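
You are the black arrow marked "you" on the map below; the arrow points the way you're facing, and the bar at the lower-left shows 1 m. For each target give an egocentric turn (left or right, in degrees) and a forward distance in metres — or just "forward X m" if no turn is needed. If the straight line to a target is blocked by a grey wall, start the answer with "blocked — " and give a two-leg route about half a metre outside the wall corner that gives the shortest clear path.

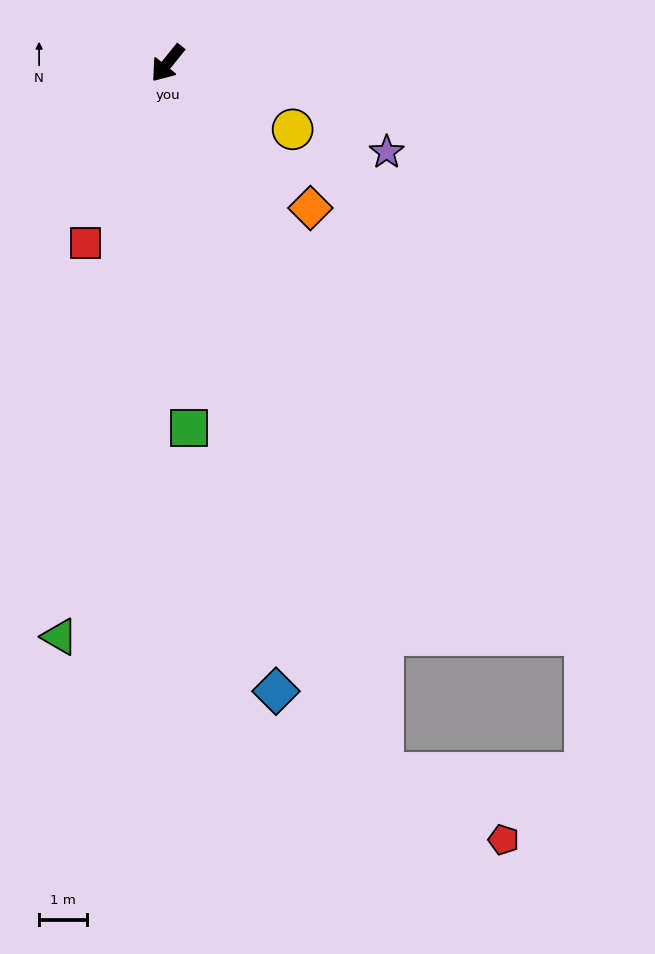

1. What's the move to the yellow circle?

turn left 101°, forward 3.0 m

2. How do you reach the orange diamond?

turn left 84°, forward 4.3 m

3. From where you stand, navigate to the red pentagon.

blocked — turn left 56°, forward 15.6 m, then turn left 44°, forward 2.9 m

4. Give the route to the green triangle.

turn left 28°, forward 12.3 m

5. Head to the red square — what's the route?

turn left 14°, forward 4.2 m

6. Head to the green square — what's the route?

turn left 42°, forward 7.7 m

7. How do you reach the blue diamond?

turn left 49°, forward 13.4 m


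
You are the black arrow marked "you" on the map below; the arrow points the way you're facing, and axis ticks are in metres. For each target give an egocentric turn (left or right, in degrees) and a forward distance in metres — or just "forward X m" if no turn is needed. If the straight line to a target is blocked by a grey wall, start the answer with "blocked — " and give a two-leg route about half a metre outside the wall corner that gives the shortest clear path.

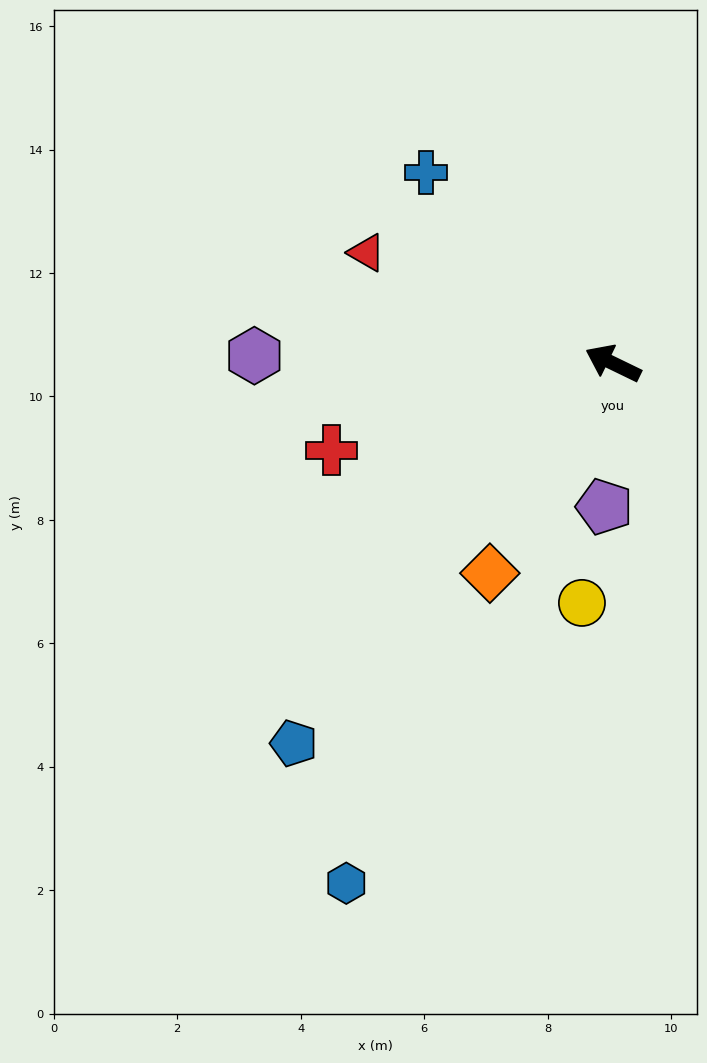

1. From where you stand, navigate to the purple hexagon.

turn left 25°, forward 5.8 m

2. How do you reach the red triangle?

forward 4.4 m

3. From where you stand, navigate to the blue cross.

turn right 20°, forward 4.3 m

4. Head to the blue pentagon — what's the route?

turn left 76°, forward 8.0 m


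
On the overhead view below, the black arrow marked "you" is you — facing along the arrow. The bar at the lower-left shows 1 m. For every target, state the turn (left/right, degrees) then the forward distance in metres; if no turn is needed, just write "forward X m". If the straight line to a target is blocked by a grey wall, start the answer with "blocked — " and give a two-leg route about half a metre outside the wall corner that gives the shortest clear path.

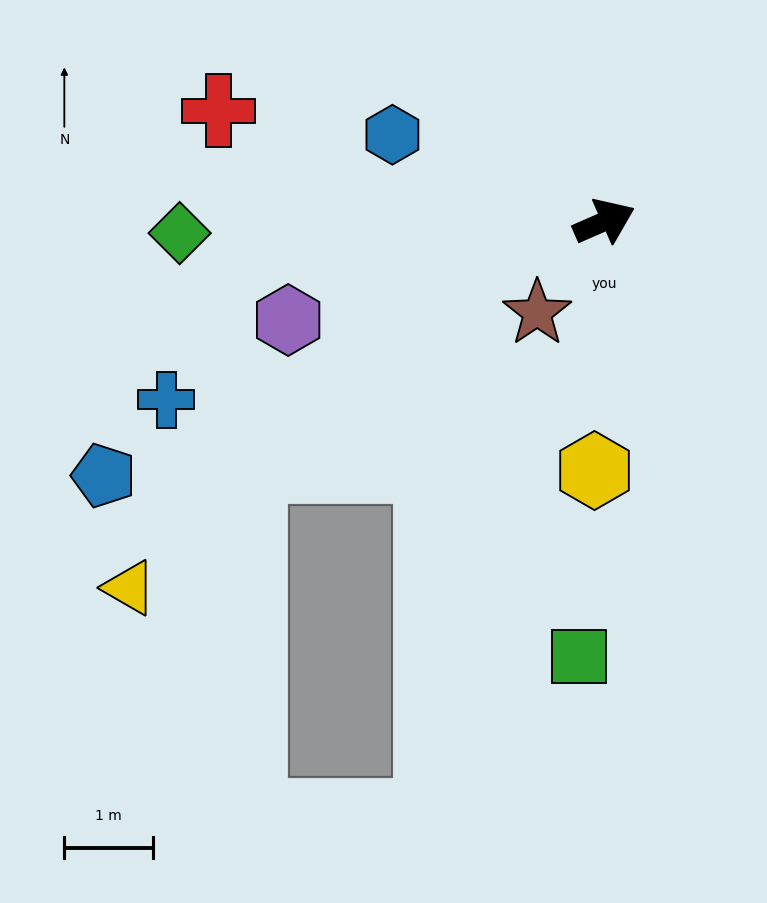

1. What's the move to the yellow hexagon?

turn right 116°, forward 2.8 m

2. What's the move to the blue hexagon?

turn left 134°, forward 2.6 m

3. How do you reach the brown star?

turn right 150°, forward 1.3 m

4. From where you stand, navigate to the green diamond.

turn left 158°, forward 4.8 m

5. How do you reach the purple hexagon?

turn left 174°, forward 3.7 m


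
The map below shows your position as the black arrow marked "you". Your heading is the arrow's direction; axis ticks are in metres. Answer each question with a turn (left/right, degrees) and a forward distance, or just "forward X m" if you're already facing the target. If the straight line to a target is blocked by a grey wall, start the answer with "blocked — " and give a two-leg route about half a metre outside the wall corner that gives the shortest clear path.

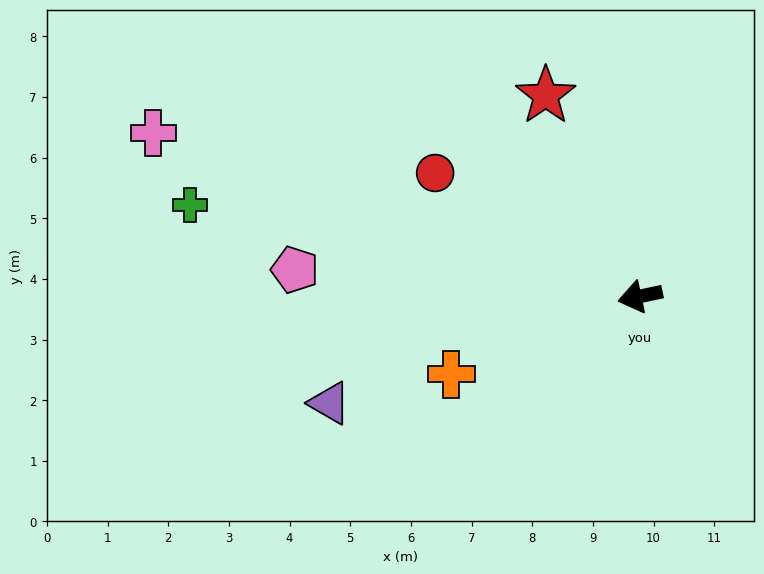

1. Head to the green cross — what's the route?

turn right 23°, forward 7.6 m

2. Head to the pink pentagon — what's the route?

turn right 16°, forward 5.7 m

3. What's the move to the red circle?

turn right 43°, forward 3.9 m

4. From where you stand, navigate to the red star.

turn right 77°, forward 3.7 m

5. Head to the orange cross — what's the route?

turn left 10°, forward 3.4 m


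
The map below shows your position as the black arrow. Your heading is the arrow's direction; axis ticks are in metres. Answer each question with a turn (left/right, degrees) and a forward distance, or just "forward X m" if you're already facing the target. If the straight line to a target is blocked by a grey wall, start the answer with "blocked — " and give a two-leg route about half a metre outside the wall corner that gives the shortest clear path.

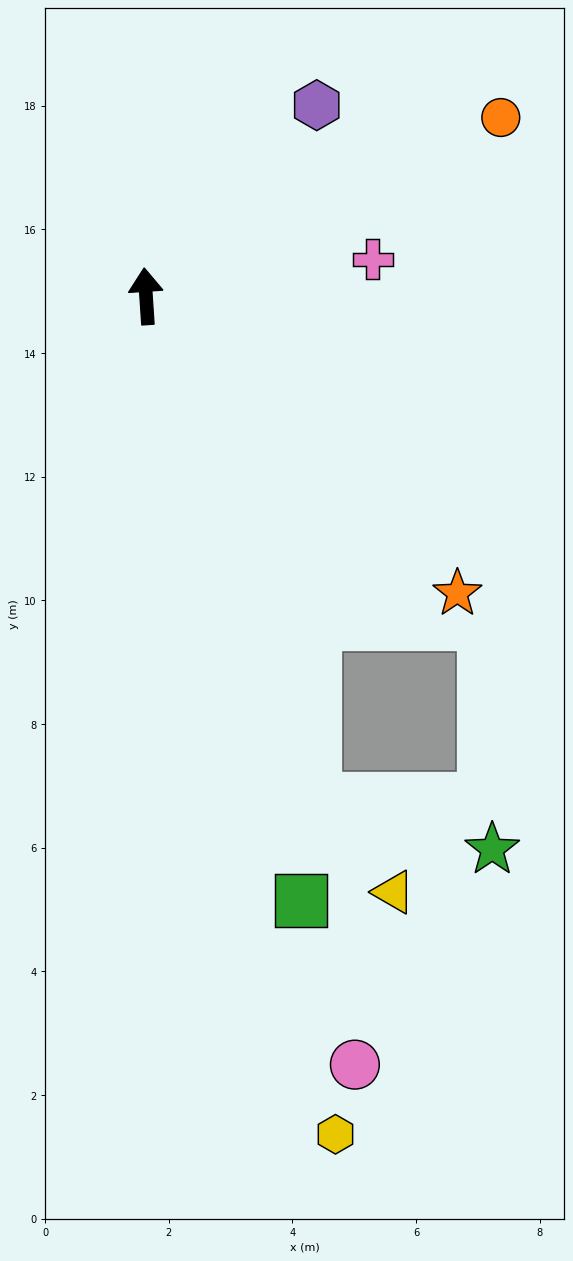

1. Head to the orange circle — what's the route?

turn right 67°, forward 6.4 m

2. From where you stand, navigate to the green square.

turn right 169°, forward 10.1 m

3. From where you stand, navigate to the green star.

blocked — turn right 165°, forward 8.6 m, then turn left 55°, forward 3.0 m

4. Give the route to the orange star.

turn right 137°, forward 7.0 m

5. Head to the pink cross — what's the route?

turn right 85°, forward 3.7 m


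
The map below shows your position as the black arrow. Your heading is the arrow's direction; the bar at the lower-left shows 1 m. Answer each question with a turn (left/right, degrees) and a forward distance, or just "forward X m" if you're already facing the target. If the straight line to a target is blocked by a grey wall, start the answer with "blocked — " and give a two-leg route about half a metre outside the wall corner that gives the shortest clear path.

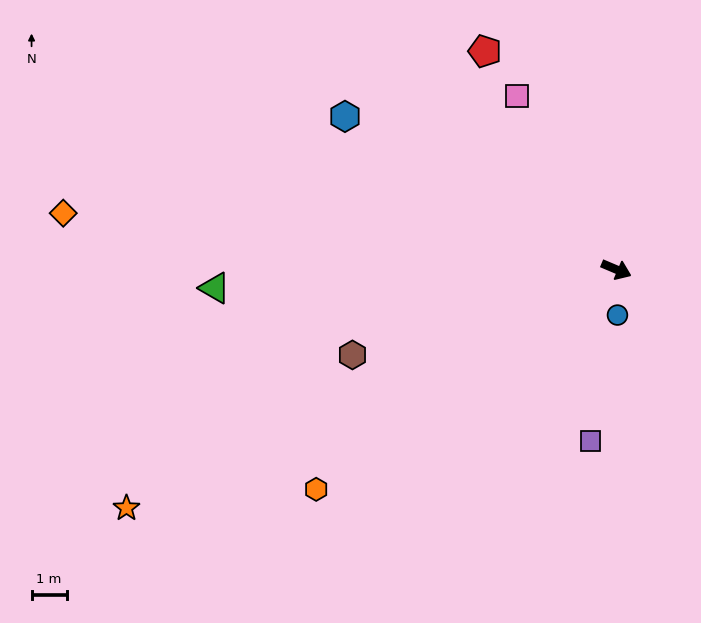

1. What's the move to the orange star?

turn right 131°, forward 15.5 m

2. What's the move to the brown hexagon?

turn right 139°, forward 7.9 m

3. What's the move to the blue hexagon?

turn left 173°, forward 8.9 m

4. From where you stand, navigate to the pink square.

turn left 143°, forward 5.7 m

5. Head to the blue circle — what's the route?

turn right 66°, forward 1.3 m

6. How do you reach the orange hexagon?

turn right 121°, forward 10.6 m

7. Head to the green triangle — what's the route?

turn right 154°, forward 11.5 m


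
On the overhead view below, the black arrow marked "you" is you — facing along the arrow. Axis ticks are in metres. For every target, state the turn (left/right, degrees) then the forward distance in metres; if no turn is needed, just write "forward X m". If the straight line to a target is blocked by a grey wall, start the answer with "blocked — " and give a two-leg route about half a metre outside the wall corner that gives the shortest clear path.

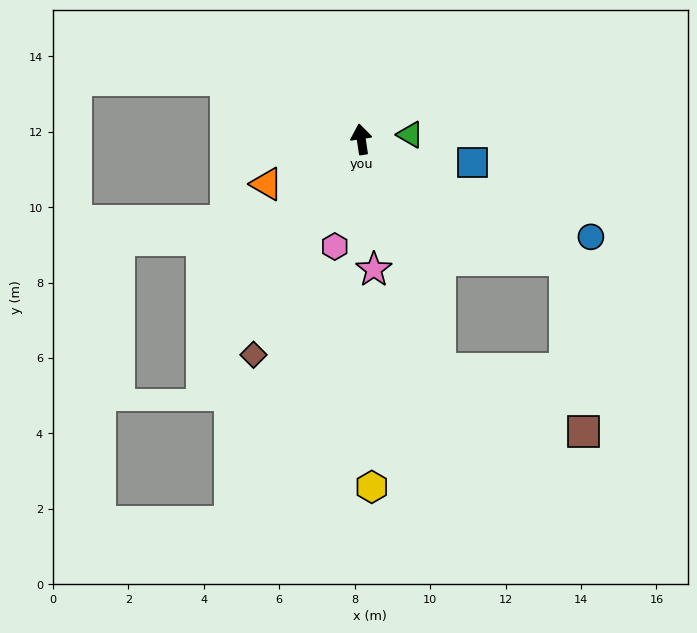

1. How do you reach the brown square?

blocked — turn right 170°, forward 6.4 m, then turn left 48°, forward 4.2 m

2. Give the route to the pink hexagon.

turn left 158°, forward 2.9 m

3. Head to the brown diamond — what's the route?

turn left 145°, forward 6.4 m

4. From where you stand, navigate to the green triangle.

turn right 93°, forward 1.3 m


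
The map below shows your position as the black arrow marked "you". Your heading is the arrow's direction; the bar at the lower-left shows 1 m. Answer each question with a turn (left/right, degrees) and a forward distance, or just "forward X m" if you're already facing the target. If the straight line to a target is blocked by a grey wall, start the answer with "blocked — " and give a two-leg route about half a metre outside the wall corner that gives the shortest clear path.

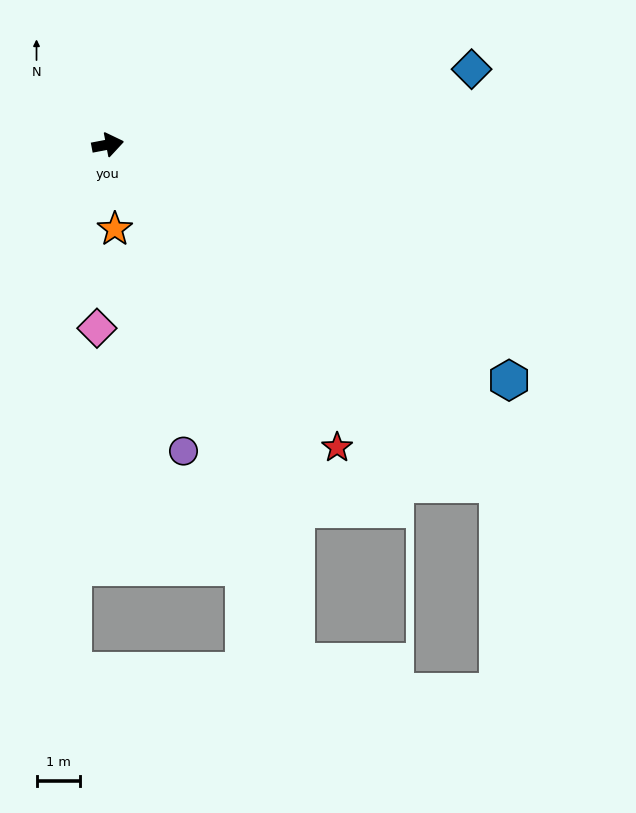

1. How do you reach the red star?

turn right 64°, forward 8.7 m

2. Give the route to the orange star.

turn right 96°, forward 1.9 m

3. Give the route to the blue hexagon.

turn right 41°, forward 10.6 m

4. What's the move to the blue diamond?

forward 8.5 m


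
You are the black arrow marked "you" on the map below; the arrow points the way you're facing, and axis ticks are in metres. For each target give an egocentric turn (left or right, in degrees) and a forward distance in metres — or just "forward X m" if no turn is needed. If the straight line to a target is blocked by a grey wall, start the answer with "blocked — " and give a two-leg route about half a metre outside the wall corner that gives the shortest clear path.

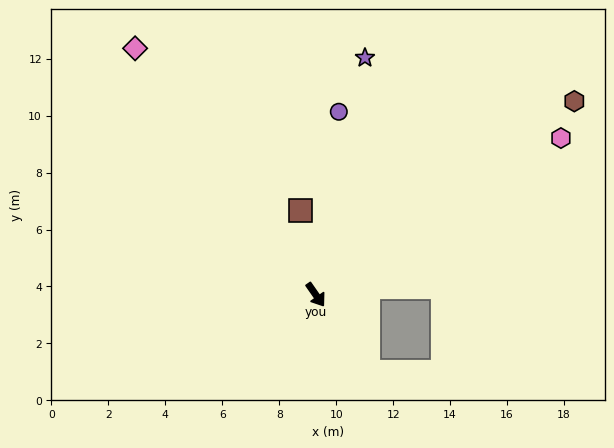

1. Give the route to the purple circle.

turn left 138°, forward 6.5 m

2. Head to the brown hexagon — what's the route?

turn left 92°, forward 11.3 m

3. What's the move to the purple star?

turn left 133°, forward 8.5 m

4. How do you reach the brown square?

turn left 155°, forward 3.0 m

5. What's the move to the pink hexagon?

turn left 88°, forward 10.2 m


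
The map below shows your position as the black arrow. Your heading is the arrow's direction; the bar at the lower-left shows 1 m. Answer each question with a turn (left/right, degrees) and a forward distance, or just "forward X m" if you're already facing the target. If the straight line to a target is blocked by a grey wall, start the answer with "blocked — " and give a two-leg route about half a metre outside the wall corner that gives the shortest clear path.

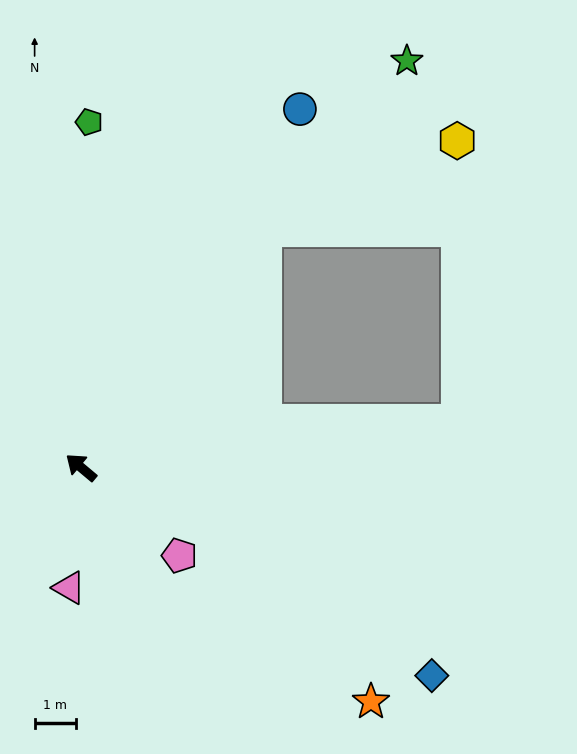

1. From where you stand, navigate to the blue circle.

turn right 81°, forward 10.2 m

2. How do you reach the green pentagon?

turn right 51°, forward 8.4 m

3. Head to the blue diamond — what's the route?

turn right 171°, forward 9.9 m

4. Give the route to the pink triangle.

turn left 124°, forward 2.9 m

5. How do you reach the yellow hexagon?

blocked — turn right 88°, forward 7.3 m, then turn right 27°, forward 5.2 m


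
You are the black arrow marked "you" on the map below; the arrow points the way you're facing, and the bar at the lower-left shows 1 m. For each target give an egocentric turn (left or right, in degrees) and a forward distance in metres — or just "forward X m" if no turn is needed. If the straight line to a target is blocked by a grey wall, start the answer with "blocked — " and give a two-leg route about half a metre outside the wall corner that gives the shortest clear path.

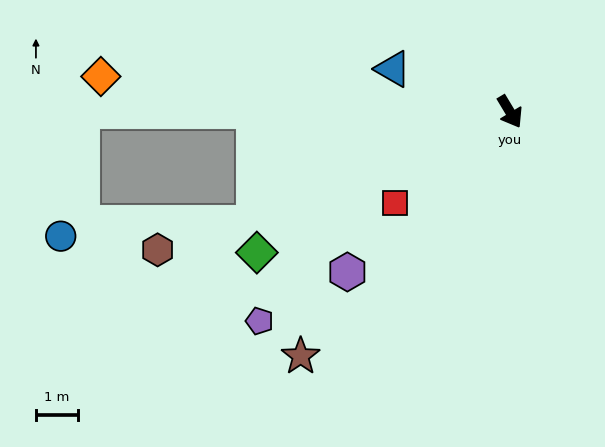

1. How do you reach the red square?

turn right 83°, forward 3.5 m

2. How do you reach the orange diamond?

turn right 126°, forward 9.7 m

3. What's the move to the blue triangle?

turn right 141°, forward 2.9 m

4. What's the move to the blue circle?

blocked — turn right 121°, forward 10.1 m, then turn left 80°, forward 3.0 m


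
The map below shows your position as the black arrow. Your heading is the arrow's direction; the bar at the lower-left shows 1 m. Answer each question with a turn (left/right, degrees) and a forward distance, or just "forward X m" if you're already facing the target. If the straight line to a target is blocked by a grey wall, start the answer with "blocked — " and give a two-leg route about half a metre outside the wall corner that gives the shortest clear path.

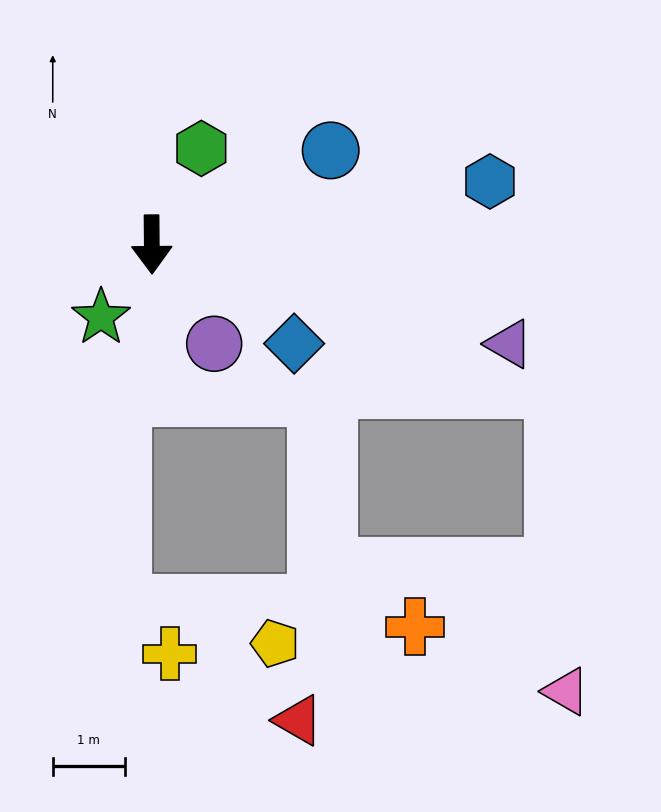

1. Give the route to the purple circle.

turn left 32°, forward 1.6 m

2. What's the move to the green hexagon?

turn left 152°, forward 1.5 m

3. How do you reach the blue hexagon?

turn left 100°, forward 4.8 m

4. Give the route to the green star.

turn right 35°, forward 1.2 m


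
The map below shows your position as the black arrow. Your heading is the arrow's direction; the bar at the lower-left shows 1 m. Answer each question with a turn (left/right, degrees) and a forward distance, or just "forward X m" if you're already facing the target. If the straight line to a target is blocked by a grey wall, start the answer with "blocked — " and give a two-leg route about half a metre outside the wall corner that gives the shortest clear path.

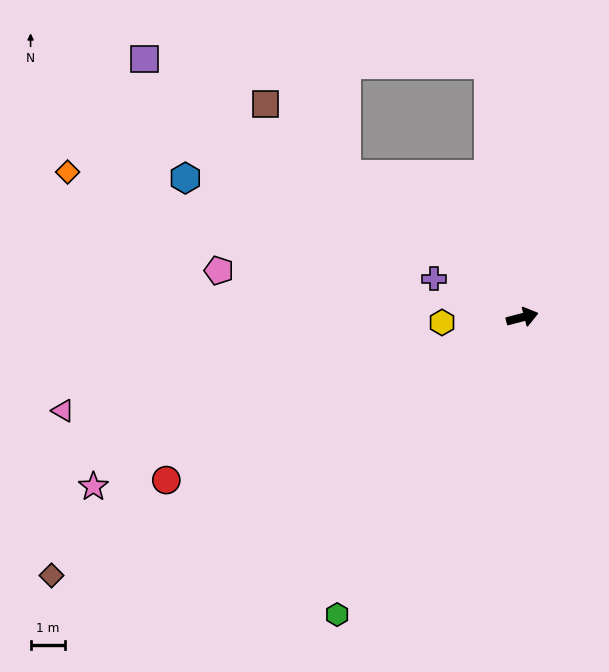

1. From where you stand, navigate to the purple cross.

turn left 142°, forward 2.8 m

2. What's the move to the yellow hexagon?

turn left 169°, forward 2.3 m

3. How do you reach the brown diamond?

turn right 166°, forward 15.4 m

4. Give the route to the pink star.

turn right 173°, forward 13.3 m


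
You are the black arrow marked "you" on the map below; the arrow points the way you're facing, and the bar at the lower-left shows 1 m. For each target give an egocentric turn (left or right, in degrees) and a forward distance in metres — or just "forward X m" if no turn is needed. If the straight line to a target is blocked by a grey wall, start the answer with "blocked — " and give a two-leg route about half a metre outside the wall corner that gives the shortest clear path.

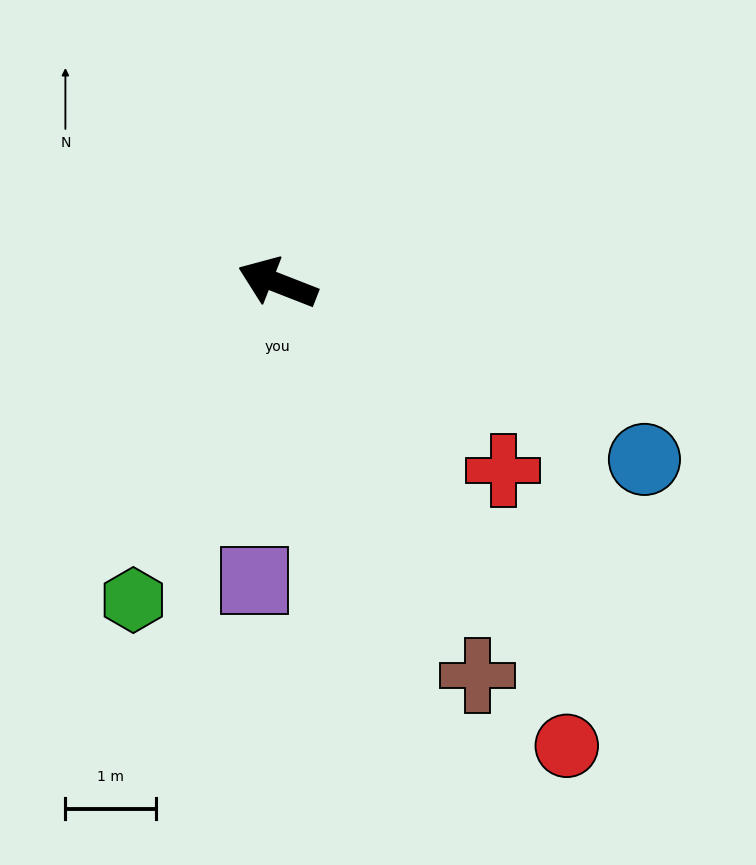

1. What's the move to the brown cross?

turn left 138°, forward 4.9 m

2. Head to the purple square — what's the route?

turn left 107°, forward 3.3 m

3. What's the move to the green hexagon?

turn left 87°, forward 3.9 m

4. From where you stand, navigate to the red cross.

turn left 162°, forward 3.2 m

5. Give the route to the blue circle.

turn left 176°, forward 4.5 m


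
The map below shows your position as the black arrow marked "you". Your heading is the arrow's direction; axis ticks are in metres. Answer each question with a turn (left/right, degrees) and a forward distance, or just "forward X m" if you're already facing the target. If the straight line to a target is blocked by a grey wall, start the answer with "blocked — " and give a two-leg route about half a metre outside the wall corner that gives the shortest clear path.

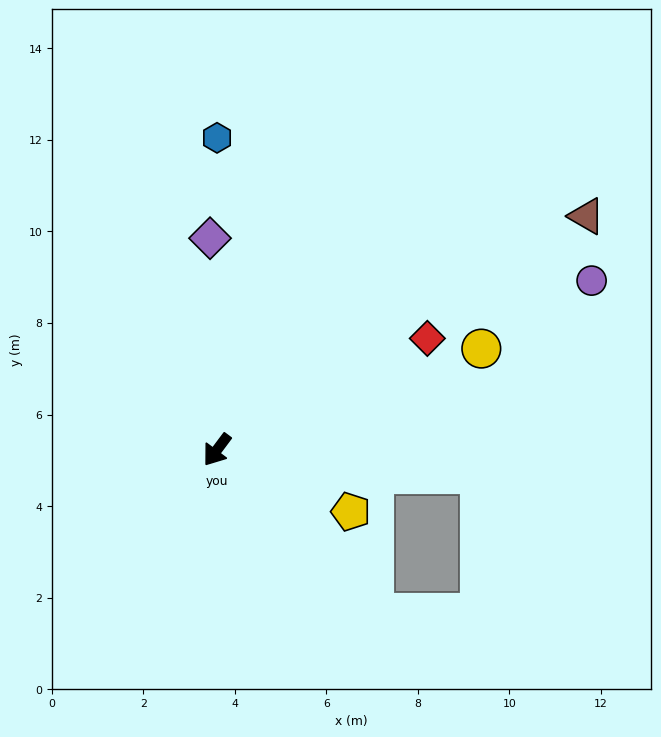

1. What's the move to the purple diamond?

turn right 141°, forward 4.6 m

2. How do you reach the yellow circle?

turn left 148°, forward 6.2 m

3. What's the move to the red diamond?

turn left 155°, forward 5.2 m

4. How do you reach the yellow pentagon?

turn left 102°, forward 3.2 m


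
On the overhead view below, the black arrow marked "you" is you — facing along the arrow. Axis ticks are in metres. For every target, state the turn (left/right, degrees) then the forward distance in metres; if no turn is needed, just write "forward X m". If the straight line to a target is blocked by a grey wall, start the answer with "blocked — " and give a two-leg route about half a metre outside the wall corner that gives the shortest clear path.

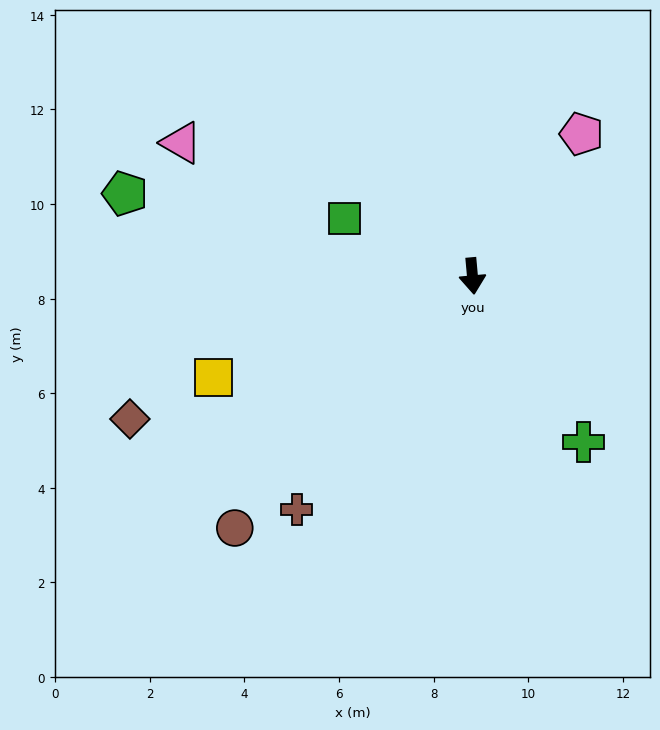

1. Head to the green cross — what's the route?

turn left 29°, forward 4.2 m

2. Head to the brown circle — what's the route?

turn right 48°, forward 7.3 m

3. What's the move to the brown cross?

turn right 42°, forward 6.2 m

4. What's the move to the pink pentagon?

turn left 137°, forward 3.8 m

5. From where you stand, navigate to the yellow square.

turn right 74°, forward 5.9 m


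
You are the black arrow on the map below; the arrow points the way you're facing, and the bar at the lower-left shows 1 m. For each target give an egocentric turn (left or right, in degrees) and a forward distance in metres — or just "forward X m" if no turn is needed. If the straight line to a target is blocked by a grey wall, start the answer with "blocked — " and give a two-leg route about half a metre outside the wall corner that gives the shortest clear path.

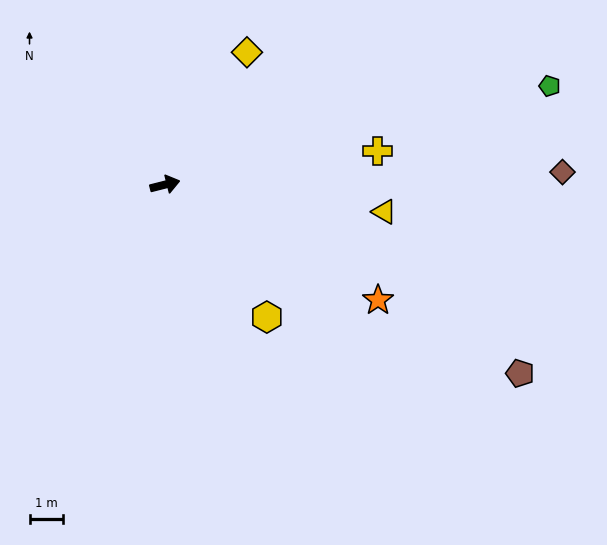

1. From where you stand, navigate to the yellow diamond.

turn left 44°, forward 4.6 m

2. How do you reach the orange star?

turn right 43°, forward 7.2 m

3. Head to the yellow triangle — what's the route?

turn right 21°, forward 6.6 m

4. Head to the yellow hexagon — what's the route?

turn right 67°, forward 5.0 m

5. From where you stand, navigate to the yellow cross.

turn right 5°, forward 6.4 m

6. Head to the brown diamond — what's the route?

turn right 12°, forward 11.8 m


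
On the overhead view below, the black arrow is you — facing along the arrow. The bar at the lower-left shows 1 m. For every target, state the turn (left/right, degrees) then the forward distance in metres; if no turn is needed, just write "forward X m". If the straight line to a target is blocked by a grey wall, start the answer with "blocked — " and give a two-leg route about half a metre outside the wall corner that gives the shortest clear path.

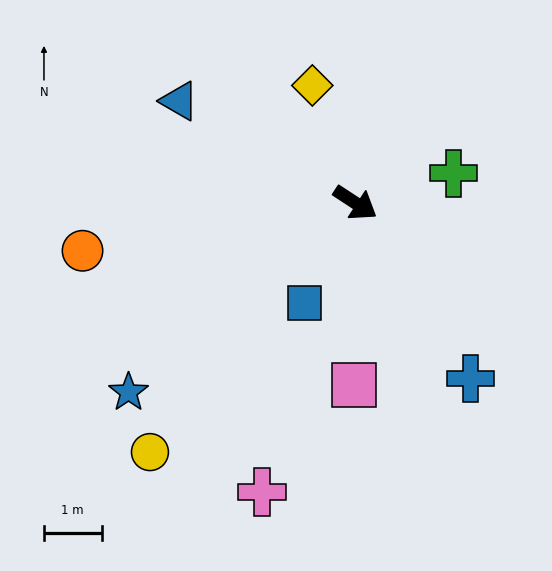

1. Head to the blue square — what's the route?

turn right 84°, forward 1.9 m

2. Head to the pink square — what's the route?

turn right 57°, forward 3.2 m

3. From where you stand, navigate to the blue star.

turn right 107°, forward 5.1 m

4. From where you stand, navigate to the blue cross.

turn right 24°, forward 3.6 m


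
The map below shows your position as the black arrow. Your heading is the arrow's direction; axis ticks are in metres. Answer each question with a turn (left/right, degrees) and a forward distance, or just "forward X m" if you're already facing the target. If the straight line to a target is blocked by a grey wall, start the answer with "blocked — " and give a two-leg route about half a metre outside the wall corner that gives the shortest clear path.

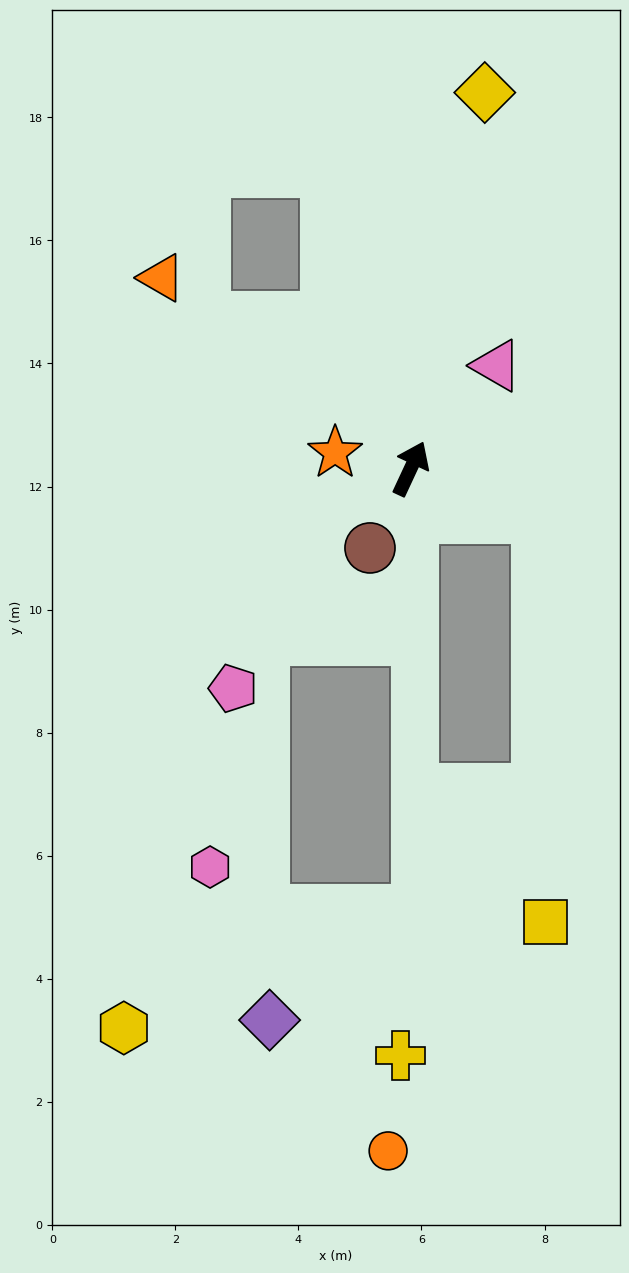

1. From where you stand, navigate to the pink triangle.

turn right 15°, forward 2.2 m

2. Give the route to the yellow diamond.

turn left 14°, forward 6.2 m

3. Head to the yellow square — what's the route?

blocked — turn right 86°, forward 2.2 m, then turn right 68°, forward 6.6 m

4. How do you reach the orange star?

turn left 103°, forward 1.3 m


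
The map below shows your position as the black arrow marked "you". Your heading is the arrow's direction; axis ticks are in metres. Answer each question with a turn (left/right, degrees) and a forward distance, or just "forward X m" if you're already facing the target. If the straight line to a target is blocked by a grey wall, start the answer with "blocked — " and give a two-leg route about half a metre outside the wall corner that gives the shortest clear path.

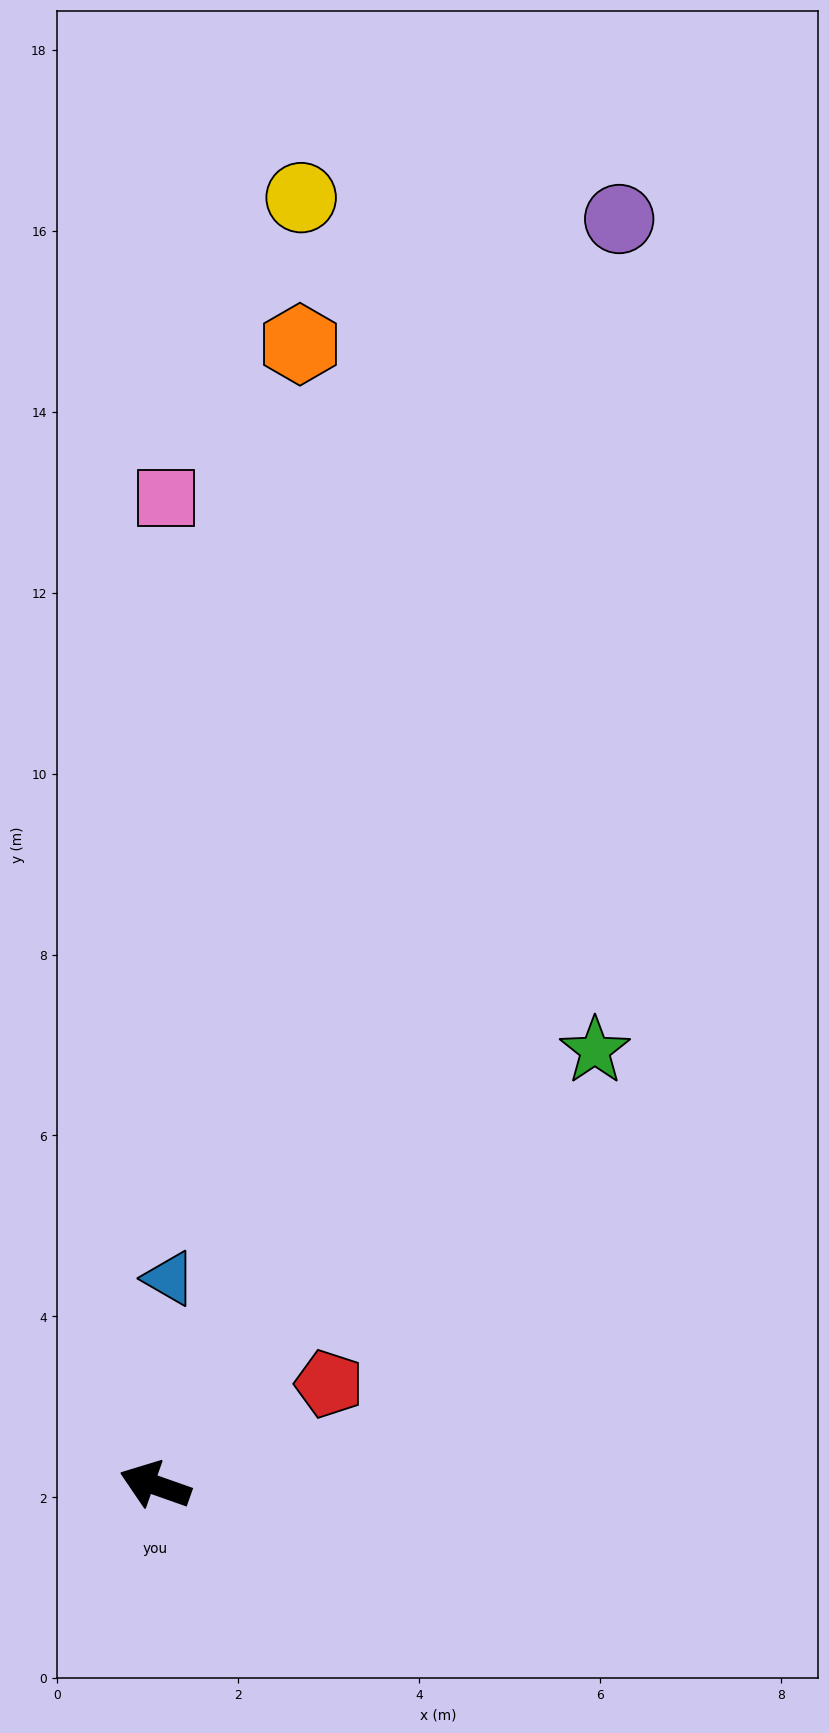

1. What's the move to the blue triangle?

turn right 74°, forward 2.3 m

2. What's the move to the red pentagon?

turn right 130°, forward 2.2 m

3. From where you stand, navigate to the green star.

turn right 116°, forward 6.8 m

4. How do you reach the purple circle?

turn right 91°, forward 14.9 m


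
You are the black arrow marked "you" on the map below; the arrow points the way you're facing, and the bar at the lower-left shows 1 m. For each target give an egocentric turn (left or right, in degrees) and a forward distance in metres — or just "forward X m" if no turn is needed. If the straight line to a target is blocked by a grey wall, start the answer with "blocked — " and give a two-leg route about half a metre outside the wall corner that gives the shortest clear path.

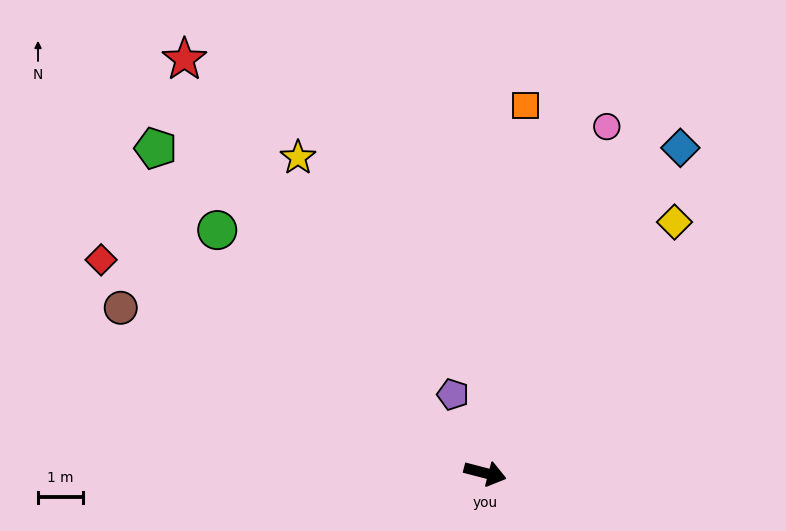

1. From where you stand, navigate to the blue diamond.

turn left 74°, forward 8.4 m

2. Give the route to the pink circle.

turn left 85°, forward 8.2 m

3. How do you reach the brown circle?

turn left 170°, forward 8.9 m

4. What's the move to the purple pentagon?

turn left 127°, forward 1.9 m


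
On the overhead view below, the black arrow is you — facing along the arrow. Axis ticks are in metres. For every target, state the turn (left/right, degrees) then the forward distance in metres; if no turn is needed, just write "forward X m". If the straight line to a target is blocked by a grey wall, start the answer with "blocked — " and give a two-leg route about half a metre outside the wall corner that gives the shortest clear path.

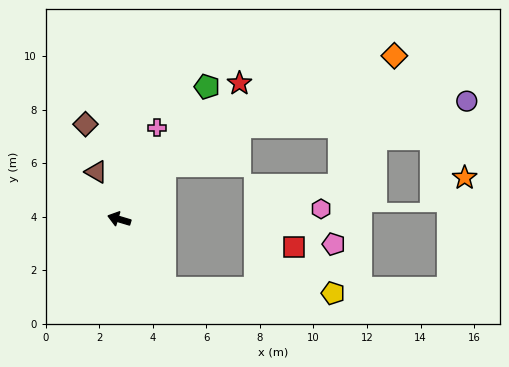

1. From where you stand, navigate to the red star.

turn right 115°, forward 6.8 m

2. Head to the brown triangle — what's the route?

turn right 48°, forward 2.0 m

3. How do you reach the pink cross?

turn right 96°, forward 3.7 m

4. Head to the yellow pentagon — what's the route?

blocked — turn left 140°, forward 3.1 m, then turn left 55°, forward 6.3 m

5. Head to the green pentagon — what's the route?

turn right 107°, forward 5.9 m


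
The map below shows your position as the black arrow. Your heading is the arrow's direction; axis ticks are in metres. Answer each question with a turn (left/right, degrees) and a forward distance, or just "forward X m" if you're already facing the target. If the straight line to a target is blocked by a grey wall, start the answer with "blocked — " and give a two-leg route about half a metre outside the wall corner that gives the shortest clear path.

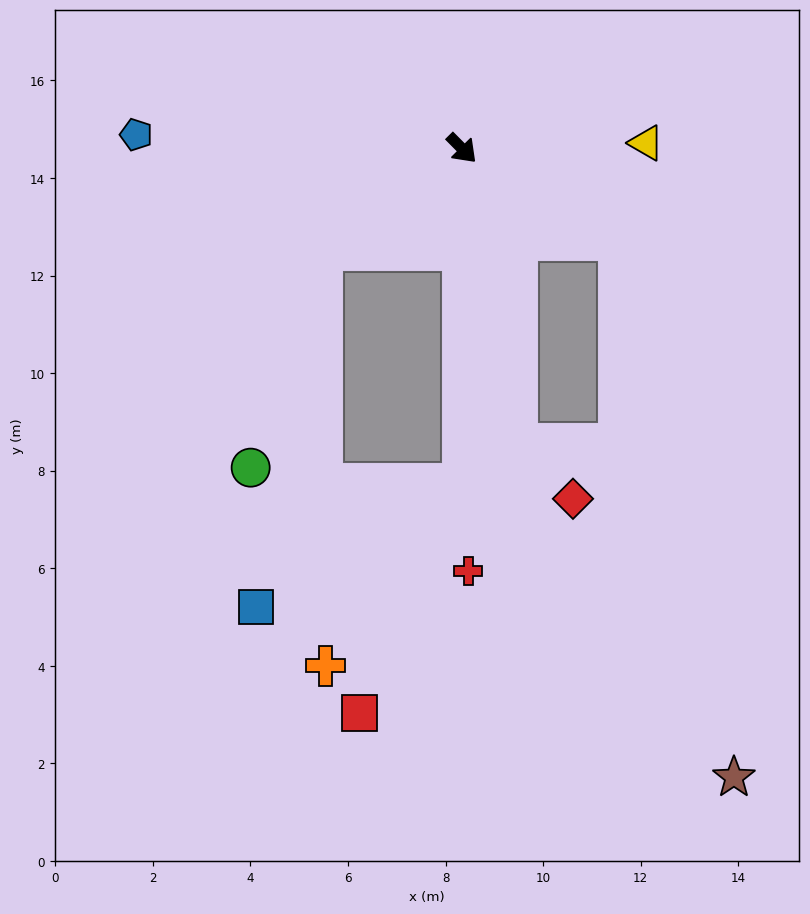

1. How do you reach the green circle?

blocked — turn right 99°, forward 3.6 m, then turn left 36°, forward 4.7 m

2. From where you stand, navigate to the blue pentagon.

turn right 137°, forward 6.7 m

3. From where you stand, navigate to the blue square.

blocked — turn right 99°, forward 3.6 m, then turn left 44°, forward 7.4 m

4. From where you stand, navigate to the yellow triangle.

turn left 47°, forward 3.8 m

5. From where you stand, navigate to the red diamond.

blocked — turn right 34°, forward 6.2 m, then turn left 35°, forward 1.6 m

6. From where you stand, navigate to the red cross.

turn right 44°, forward 8.7 m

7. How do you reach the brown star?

blocked — turn left 15°, forward 3.7 m, then turn right 48°, forward 11.3 m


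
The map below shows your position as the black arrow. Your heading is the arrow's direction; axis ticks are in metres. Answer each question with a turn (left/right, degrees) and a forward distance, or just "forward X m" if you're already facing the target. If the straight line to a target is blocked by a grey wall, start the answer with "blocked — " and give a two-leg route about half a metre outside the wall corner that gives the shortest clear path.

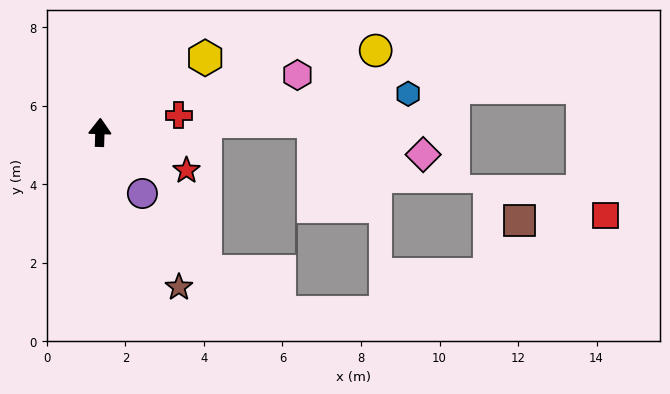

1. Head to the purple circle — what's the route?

turn right 143°, forward 1.9 m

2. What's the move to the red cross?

turn right 76°, forward 2.1 m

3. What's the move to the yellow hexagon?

turn right 53°, forward 3.3 m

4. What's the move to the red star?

turn right 112°, forward 2.4 m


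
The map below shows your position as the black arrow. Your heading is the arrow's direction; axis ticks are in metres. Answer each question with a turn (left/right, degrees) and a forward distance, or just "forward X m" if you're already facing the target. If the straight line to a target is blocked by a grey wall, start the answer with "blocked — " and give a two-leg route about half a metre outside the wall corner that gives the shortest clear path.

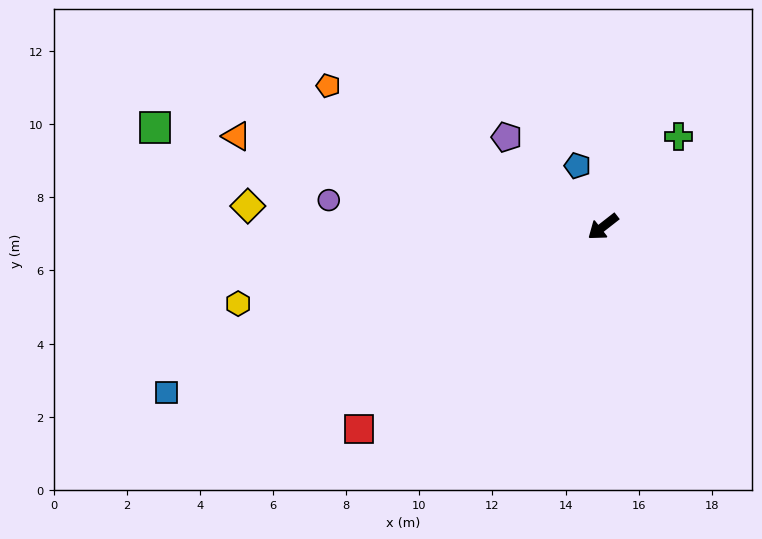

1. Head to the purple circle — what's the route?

turn right 44°, forward 7.5 m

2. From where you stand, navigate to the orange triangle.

turn right 52°, forward 10.3 m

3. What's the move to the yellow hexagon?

turn right 26°, forward 10.2 m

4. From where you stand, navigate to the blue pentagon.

turn right 105°, forward 1.8 m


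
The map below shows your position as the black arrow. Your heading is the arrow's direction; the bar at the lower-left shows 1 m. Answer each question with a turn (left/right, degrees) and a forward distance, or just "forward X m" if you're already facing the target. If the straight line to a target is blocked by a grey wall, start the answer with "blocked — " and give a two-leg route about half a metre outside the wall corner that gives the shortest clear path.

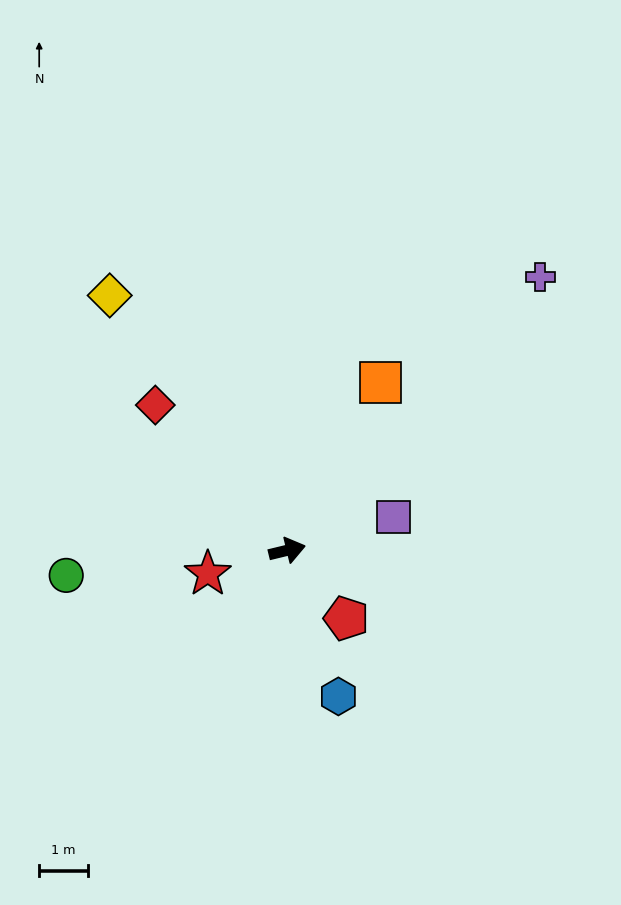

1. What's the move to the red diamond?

turn left 119°, forward 4.1 m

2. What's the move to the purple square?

turn left 4°, forward 2.3 m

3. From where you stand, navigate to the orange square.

turn left 47°, forward 4.0 m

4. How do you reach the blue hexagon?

turn right 84°, forward 3.2 m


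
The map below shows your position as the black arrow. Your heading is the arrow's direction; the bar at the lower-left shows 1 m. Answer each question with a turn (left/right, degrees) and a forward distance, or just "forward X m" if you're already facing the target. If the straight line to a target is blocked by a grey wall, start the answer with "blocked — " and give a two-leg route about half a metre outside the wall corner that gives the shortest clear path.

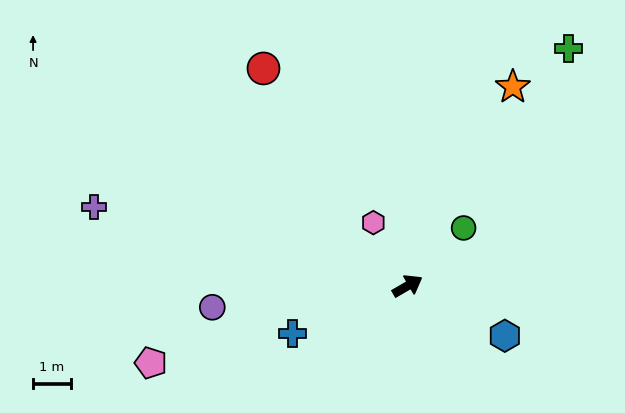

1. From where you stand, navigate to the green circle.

turn left 16°, forward 2.1 m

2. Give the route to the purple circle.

turn left 156°, forward 5.2 m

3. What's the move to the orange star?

turn left 32°, forward 6.0 m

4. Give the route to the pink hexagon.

turn left 88°, forward 1.9 m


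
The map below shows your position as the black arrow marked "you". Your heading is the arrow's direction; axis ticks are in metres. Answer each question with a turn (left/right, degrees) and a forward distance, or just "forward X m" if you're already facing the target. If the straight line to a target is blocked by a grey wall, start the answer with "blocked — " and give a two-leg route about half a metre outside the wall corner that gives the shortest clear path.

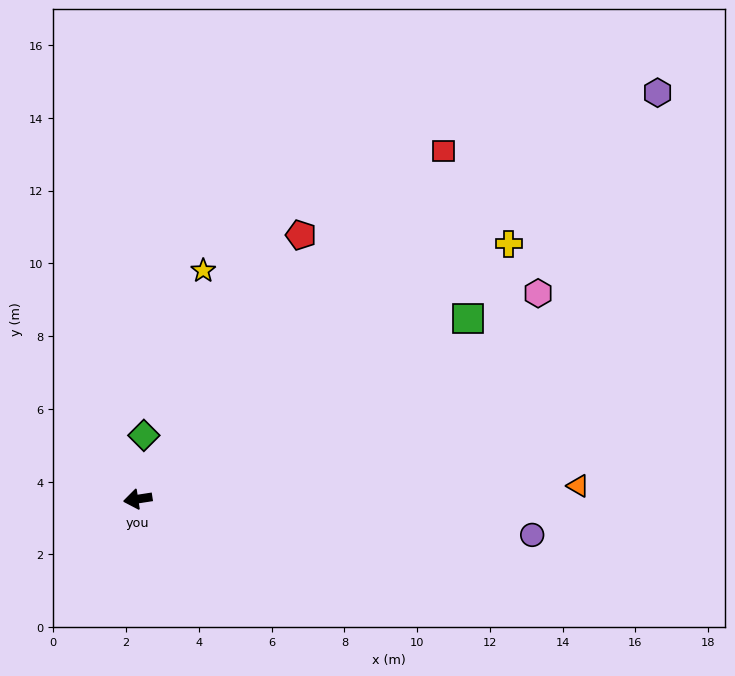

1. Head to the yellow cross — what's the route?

turn right 154°, forward 12.4 m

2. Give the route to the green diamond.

turn right 104°, forward 1.8 m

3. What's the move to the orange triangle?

turn left 173°, forward 12.1 m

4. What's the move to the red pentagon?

turn right 131°, forward 8.5 m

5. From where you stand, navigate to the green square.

turn right 160°, forward 10.3 m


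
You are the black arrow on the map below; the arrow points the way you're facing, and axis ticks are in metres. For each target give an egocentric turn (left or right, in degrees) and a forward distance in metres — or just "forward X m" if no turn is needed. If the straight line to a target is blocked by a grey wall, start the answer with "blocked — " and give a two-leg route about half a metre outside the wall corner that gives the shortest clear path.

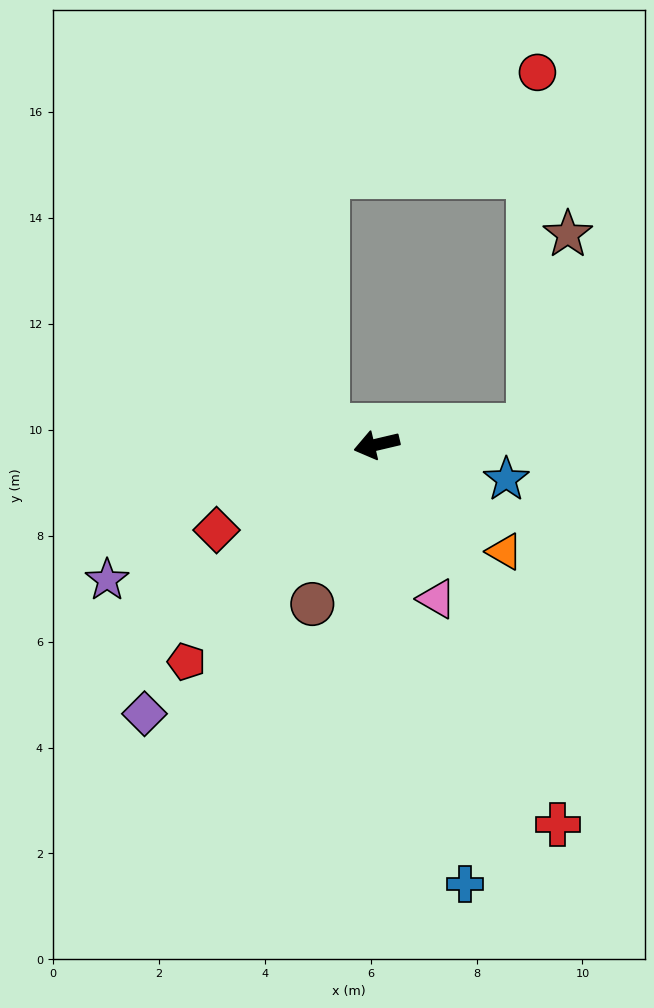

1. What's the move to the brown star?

blocked — turn left 174°, forward 2.9 m, then turn left 71°, forward 3.7 m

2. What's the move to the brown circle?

turn left 55°, forward 3.2 m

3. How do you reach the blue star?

turn left 152°, forward 2.5 m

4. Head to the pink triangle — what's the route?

turn left 98°, forward 3.1 m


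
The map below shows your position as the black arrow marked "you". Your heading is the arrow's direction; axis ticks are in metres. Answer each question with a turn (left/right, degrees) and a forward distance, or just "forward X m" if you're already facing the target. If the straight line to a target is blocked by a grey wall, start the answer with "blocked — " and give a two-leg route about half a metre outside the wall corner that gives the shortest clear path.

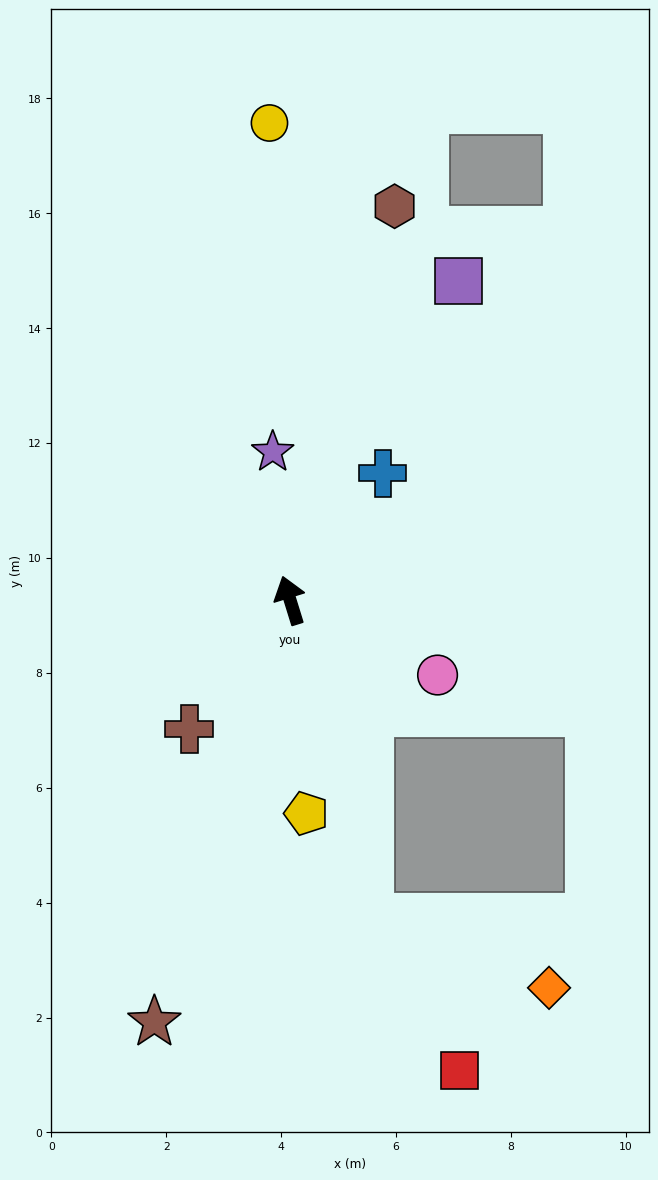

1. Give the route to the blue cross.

turn right 53°, forward 2.7 m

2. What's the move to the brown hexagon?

turn right 32°, forward 7.1 m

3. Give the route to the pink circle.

turn right 134°, forward 2.9 m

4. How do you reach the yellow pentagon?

turn left 167°, forward 3.7 m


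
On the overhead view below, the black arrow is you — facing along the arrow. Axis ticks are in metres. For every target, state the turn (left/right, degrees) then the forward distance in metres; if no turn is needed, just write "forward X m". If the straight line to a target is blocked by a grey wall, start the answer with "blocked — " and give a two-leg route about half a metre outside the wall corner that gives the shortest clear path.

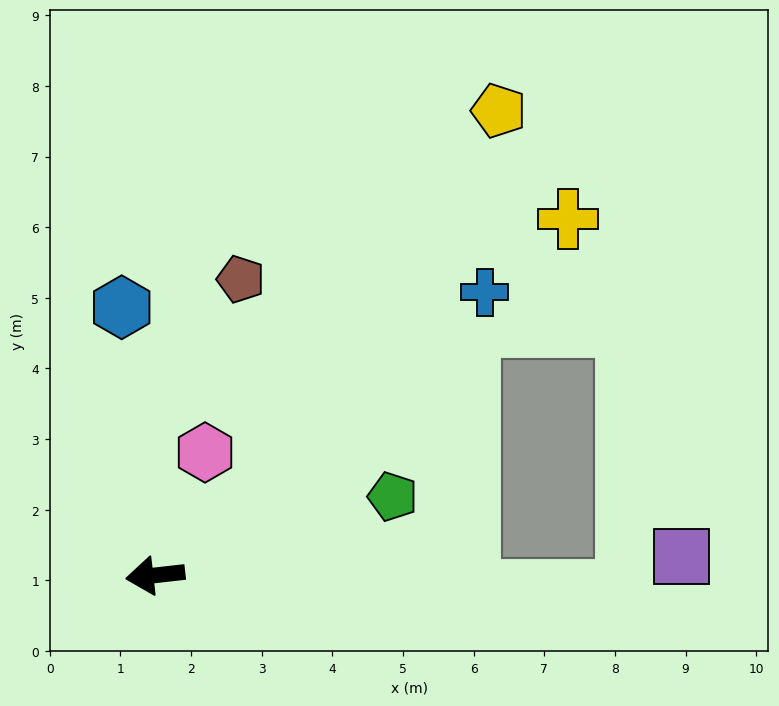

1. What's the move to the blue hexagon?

turn right 89°, forward 3.8 m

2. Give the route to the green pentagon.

turn right 168°, forward 3.5 m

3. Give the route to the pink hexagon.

turn right 119°, forward 1.9 m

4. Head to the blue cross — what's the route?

turn right 146°, forward 6.2 m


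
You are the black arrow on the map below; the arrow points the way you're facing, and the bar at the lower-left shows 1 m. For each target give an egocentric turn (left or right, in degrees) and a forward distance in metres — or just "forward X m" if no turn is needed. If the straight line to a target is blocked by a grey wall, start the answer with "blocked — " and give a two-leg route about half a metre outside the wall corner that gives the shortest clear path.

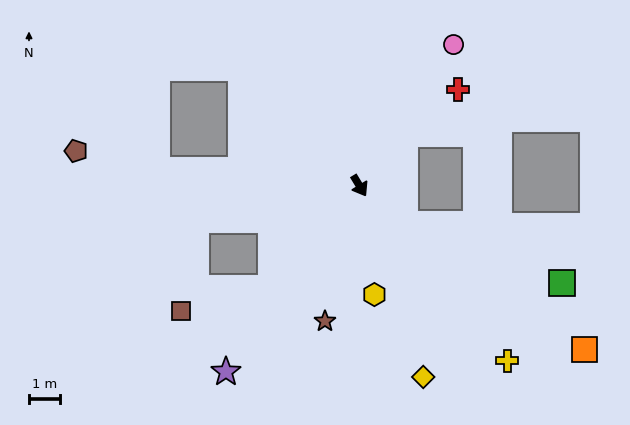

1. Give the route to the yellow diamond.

turn right 13°, forward 6.5 m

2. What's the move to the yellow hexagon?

turn right 23°, forward 3.6 m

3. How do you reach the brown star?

turn right 45°, forward 4.5 m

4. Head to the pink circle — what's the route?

turn left 115°, forward 5.5 m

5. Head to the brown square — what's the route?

blocked — turn right 72°, forward 4.4 m, then turn right 35°, forward 3.0 m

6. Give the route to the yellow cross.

turn left 9°, forward 7.4 m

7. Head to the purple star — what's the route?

turn right 67°, forward 7.4 m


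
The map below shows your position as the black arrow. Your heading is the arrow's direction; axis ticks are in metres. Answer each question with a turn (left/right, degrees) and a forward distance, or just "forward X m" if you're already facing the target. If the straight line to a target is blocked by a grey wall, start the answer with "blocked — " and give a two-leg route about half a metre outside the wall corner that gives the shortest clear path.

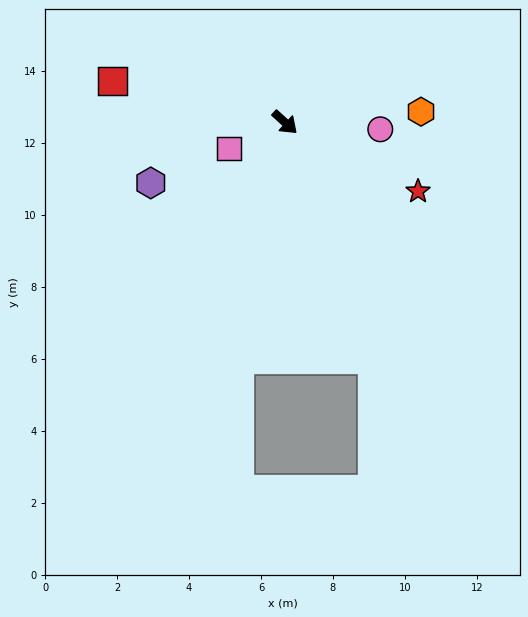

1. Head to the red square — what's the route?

turn right 151°, forward 4.9 m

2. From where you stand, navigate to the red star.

turn left 15°, forward 4.2 m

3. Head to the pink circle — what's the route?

turn left 38°, forward 2.7 m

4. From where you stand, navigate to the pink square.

turn right 113°, forward 1.7 m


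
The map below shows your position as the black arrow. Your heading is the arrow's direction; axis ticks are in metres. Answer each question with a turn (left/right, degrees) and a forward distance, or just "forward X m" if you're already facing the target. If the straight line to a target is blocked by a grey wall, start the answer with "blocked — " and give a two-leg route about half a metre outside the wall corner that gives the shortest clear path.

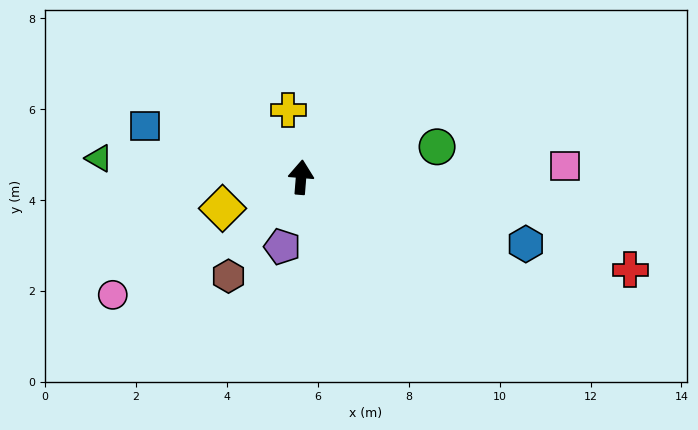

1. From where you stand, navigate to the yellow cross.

turn left 16°, forward 1.5 m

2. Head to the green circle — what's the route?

turn right 73°, forward 3.1 m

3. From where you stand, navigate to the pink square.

turn right 83°, forward 5.8 m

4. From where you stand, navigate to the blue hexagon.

turn right 102°, forward 5.2 m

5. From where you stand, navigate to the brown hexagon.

turn left 148°, forward 2.7 m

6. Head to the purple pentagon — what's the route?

turn left 169°, forward 1.6 m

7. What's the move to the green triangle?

turn left 89°, forward 4.5 m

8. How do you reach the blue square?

turn left 77°, forward 3.6 m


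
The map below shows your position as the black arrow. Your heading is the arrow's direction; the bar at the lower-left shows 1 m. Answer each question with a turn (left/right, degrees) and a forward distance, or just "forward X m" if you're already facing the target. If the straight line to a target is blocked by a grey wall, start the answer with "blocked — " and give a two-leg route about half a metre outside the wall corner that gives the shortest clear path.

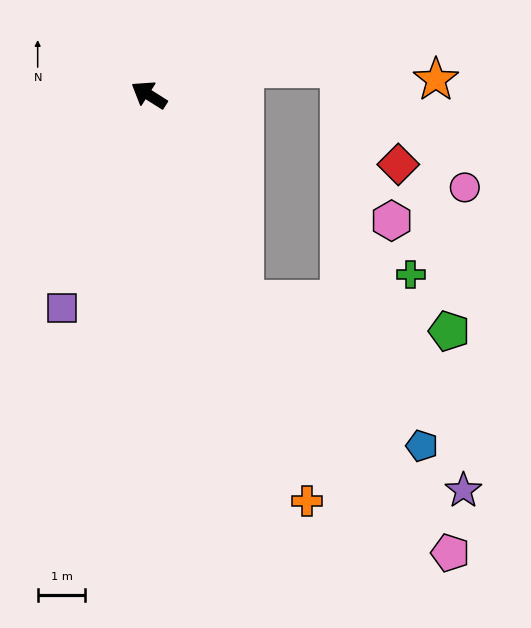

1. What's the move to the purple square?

turn left 100°, forward 4.8 m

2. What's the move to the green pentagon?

blocked — turn left 147°, forward 4.8 m, then turn left 57°, forward 4.4 m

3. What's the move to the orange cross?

turn left 144°, forward 9.1 m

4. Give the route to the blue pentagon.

blocked — turn left 147°, forward 4.8 m, then turn left 26°, forward 4.8 m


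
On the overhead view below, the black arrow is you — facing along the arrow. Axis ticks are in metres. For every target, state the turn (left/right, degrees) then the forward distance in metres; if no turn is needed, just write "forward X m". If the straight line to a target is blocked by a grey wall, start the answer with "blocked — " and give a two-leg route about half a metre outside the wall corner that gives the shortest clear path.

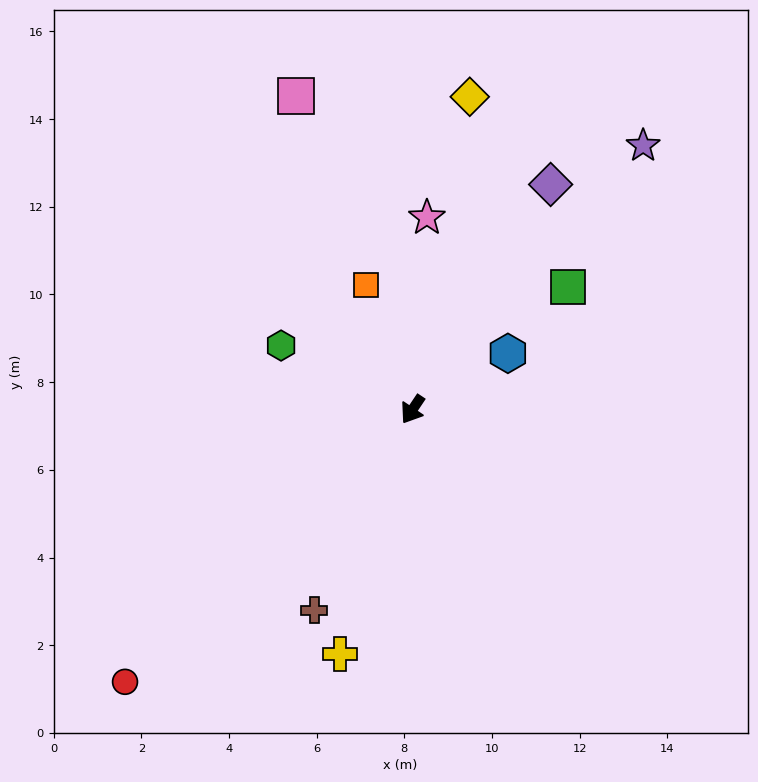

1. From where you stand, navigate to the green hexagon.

turn right 82°, forward 3.3 m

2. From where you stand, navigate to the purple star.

turn left 173°, forward 8.0 m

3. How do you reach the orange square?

turn right 126°, forward 3.0 m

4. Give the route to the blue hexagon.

turn left 154°, forward 2.5 m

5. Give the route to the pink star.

turn right 150°, forward 4.4 m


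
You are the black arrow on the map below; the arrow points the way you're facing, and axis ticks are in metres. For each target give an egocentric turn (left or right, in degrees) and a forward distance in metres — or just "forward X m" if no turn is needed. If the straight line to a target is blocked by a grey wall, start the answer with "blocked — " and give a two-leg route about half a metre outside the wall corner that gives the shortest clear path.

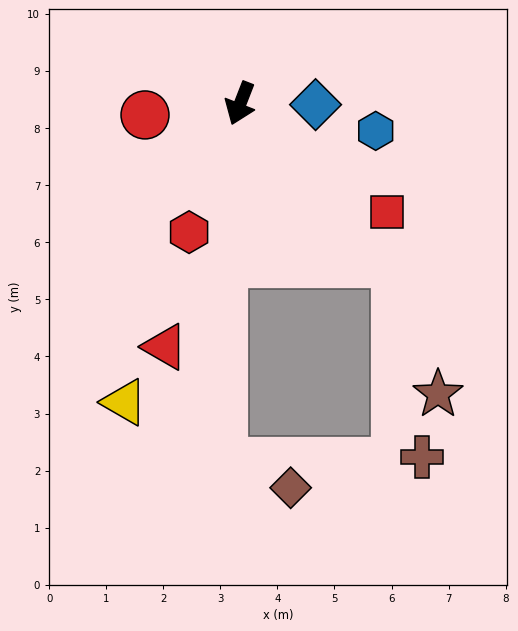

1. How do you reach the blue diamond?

turn left 110°, forward 1.3 m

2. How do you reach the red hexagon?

forward 2.4 m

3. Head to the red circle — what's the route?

turn right 62°, forward 1.7 m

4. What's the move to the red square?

turn left 75°, forward 3.2 m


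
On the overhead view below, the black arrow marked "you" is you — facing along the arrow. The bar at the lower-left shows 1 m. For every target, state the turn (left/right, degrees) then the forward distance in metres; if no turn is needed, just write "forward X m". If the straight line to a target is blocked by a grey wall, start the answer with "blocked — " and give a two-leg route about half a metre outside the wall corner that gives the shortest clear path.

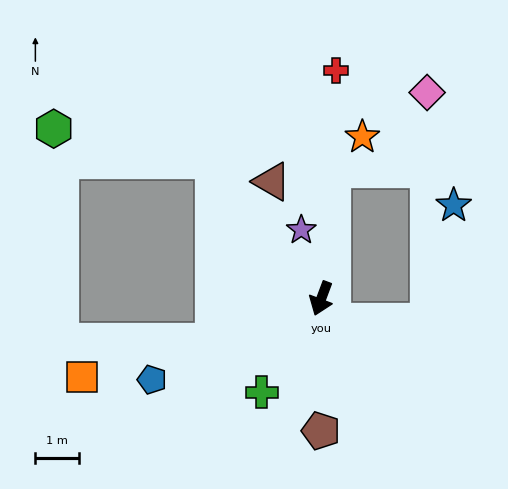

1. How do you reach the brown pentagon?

turn left 20°, forward 3.0 m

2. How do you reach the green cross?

turn right 12°, forward 2.5 m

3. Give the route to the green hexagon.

blocked — turn right 122°, forward 4.0 m, then turn left 41°, forward 3.7 m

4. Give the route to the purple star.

turn right 143°, forward 1.6 m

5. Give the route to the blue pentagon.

turn right 44°, forward 4.3 m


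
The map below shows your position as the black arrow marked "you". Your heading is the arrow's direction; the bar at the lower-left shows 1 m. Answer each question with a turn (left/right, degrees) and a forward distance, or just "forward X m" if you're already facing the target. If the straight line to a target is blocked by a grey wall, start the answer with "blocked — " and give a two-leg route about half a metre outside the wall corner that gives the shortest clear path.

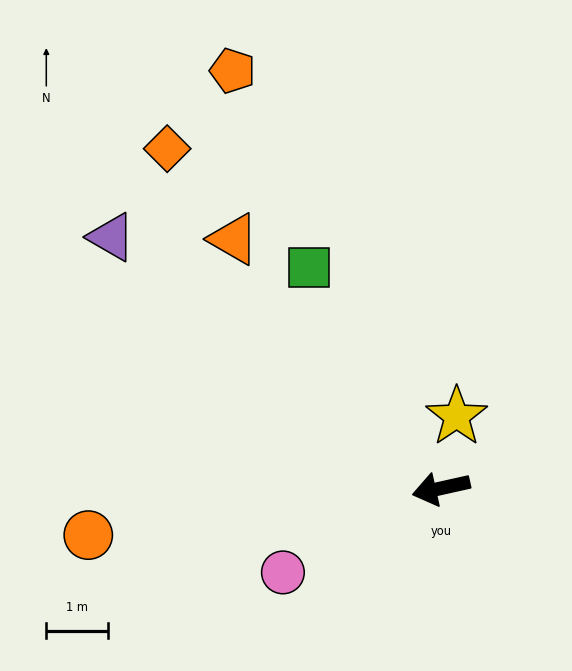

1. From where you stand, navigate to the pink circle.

turn left 15°, forward 2.9 m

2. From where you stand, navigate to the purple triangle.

turn right 50°, forward 6.7 m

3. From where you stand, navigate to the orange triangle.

turn right 63°, forward 5.2 m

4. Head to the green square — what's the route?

turn right 72°, forward 4.2 m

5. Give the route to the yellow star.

turn right 115°, forward 1.2 m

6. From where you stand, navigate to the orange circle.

turn right 5°, forward 5.8 m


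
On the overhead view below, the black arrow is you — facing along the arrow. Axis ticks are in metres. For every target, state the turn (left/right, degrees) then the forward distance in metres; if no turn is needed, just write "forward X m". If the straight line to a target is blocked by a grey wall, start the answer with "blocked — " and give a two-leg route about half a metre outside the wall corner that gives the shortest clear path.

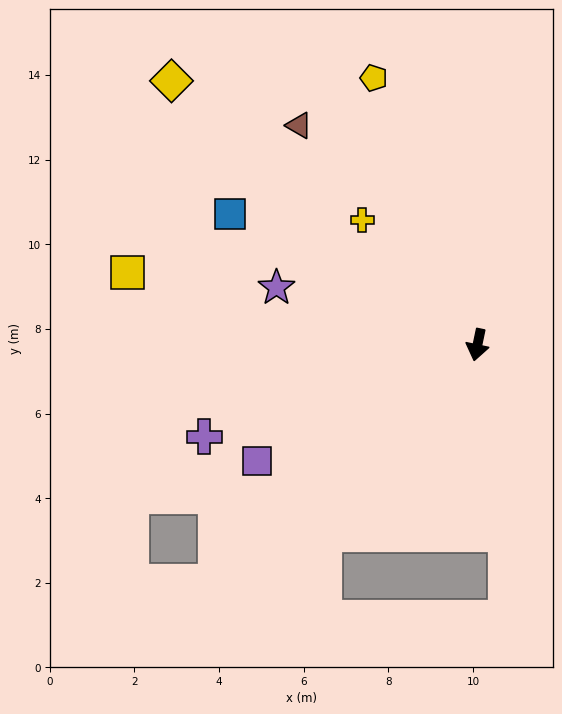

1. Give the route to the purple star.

turn right 94°, forward 4.9 m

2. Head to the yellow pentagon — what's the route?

turn right 147°, forward 6.8 m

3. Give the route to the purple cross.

turn right 60°, forward 6.8 m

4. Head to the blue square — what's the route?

turn right 106°, forward 6.6 m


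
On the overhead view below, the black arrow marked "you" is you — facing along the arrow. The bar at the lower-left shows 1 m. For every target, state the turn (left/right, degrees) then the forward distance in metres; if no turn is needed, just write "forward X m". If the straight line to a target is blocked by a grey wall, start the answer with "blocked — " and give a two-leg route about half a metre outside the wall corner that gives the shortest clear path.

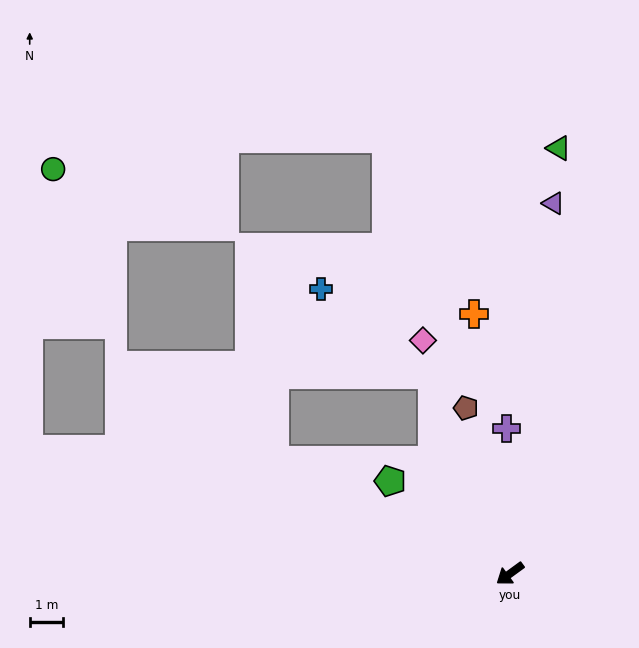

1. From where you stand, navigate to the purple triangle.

turn right 133°, forward 11.2 m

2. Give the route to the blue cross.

blocked — turn right 105°, forward 6.4 m, then turn left 31°, forward 4.2 m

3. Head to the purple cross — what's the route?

turn right 125°, forward 4.4 m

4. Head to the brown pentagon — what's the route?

turn right 111°, forward 5.1 m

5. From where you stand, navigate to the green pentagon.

turn right 74°, forward 4.5 m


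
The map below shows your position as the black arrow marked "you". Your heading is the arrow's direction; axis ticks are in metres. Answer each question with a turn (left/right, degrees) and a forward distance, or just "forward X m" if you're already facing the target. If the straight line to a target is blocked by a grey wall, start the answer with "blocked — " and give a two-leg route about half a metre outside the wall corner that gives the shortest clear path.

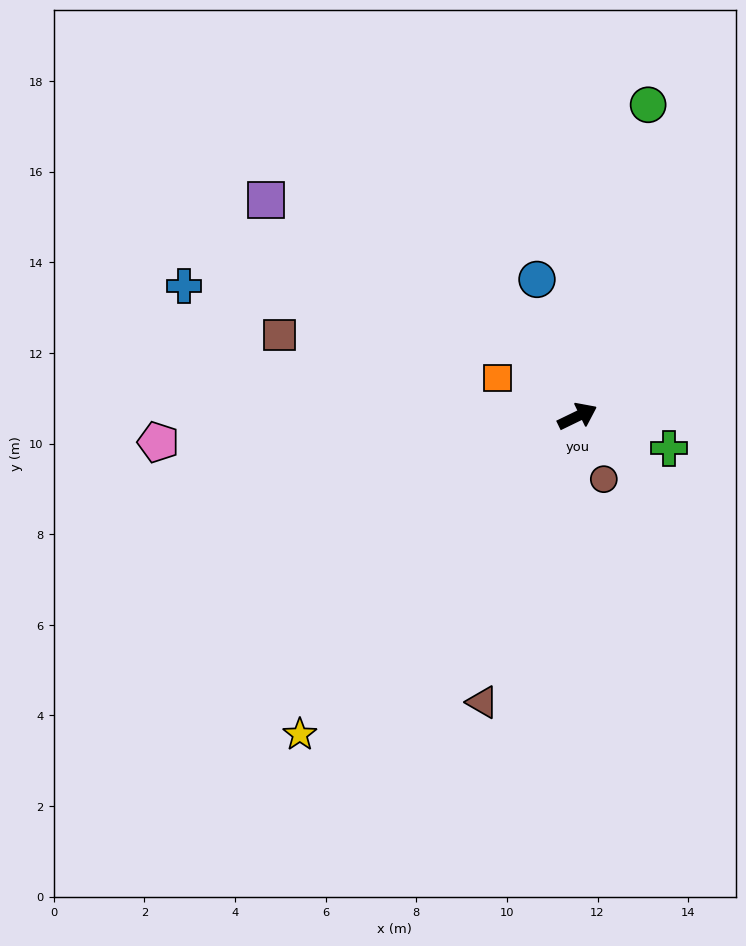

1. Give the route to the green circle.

turn left 51°, forward 7.0 m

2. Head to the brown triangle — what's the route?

turn right 134°, forward 6.6 m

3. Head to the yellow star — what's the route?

turn right 157°, forward 9.3 m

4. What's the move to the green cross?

turn right 45°, forward 2.1 m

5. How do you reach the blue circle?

turn left 81°, forward 3.1 m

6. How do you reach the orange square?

turn left 128°, forward 2.0 m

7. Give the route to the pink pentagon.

turn left 158°, forward 9.3 m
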